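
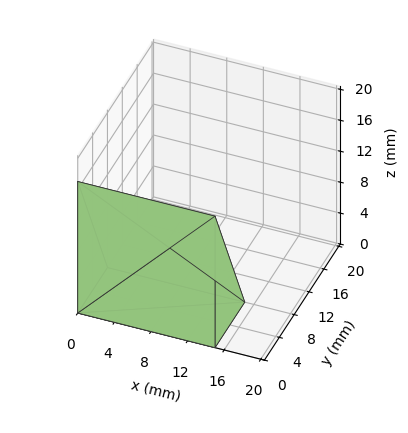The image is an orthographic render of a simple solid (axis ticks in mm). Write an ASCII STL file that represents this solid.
Reading the render: the shape is a wedge (ramp): 15 × 8 mm base, rising to 17 mm along the y=0 edge and sloping linearly to z=0 at y=8 (dimensions read to the nearest mm from the axis ticks). For the STL, each face is triangulated and given an outward normal.

solid part
  facet normal 0.0000 0.0000 -1.0000
    outer loop
      vertex 15.000 8.000 0.000
      vertex 15.000 0.000 0.000
      vertex 0.000 0.000 0.000
    endloop
  endfacet
  facet normal 0.0000 0.0000 -1.0000
    outer loop
      vertex 0.000 8.000 0.000
      vertex 15.000 8.000 0.000
      vertex 0.000 0.000 0.000
    endloop
  endfacet
  facet normal 0.0000 -1.0000 0.0000
    outer loop
      vertex 0.000 0.000 0.000
      vertex 15.000 0.000 0.000
      vertex 15.000 0.000 17.000
    endloop
  endfacet
  facet normal 0.0000 -1.0000 0.0000
    outer loop
      vertex 0.000 0.000 0.000
      vertex 15.000 0.000 17.000
      vertex 0.000 0.000 17.000
    endloop
  endfacet
  facet normal 0.0000 0.9048 0.4258
    outer loop
      vertex 0.000 0.000 17.000
      vertex 15.000 0.000 17.000
      vertex 15.000 8.000 0.000
    endloop
  endfacet
  facet normal 0.0000 0.9048 0.4258
    outer loop
      vertex 0.000 0.000 17.000
      vertex 15.000 8.000 0.000
      vertex 0.000 8.000 0.000
    endloop
  endfacet
  facet normal -1.0000 0.0000 0.0000
    outer loop
      vertex 0.000 0.000 17.000
      vertex 0.000 8.000 0.000
      vertex 0.000 0.000 0.000
    endloop
  endfacet
  facet normal 1.0000 0.0000 0.0000
    outer loop
      vertex 15.000 0.000 0.000
      vertex 15.000 8.000 0.000
      vertex 15.000 0.000 17.000
    endloop
  endfacet
endsolid part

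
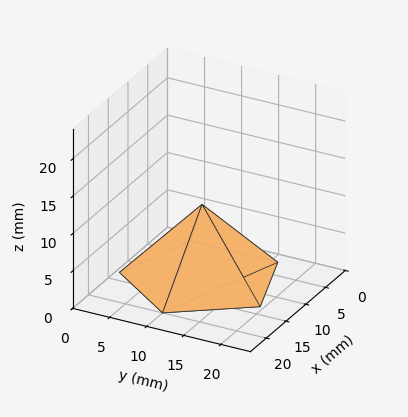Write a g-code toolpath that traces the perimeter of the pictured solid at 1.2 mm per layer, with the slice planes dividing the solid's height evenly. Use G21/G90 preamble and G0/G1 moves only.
Reading the render: the shape is a regular 5-sided pyramid, base circumscribed radius ≈ 10 mm, apex at z ≈ 10 mm (dimensions read to the nearest mm from the axis ticks). For the g-code, the solid's height is divided into equal slices at the stated Δz and each level perimeter traced with G1 moves after a G0 lift.

; perimeter-only toolpath
G21 ; units = mm
G90 ; absolute positioning
G28 ; home
; layer 1
G0 Z1.2
G0 X18.8 Y10.0
G1 X12.7 Y18.3
G1 X2.9 Y15.2
G1 X2.9 Y4.8
G1 X12.7 Y1.7
G1 X18.8 Y10.0
; layer 2
G0 Z2.5
G0 X17.5 Y10.0
G1 X12.3 Y17.1
G1 X3.9 Y14.4
G1 X3.9 Y5.6
G1 X12.3 Y2.9
G1 X17.5 Y10.0
; layer 3
G0 Z3.8
G0 X16.2 Y10.0
G1 X11.9 Y15.9
G1 X4.9 Y13.7
G1 X4.9 Y6.3
G1 X11.9 Y4.1
G1 X16.2 Y10.0
; layer 4
G0 Z5.0
G0 X15.0 Y10.0
G1 X11.6 Y14.8
G1 X6.0 Y12.9
G1 X6.0 Y7.0
G1 X11.6 Y5.2
G1 X15.0 Y10.0
; layer 5
G0 Z6.2
G0 X13.8 Y10.0
G1 X11.2 Y13.6
G1 X7.0 Y12.2
G1 X7.0 Y7.8
G1 X11.2 Y6.4
G1 X13.8 Y10.0
; layer 6
G0 Z7.5
G0 X12.5 Y10.0
G1 X10.8 Y12.4
G1 X8.0 Y11.5
G1 X8.0 Y8.5
G1 X10.8 Y7.6
G1 X12.5 Y10.0
; layer 7
G0 Z8.8
G0 X11.2 Y10.0
G1 X10.4 Y11.2
G1 X9.0 Y10.7
G1 X9.0 Y9.3
G1 X10.4 Y8.8
G1 X11.2 Y10.0
M2 ; end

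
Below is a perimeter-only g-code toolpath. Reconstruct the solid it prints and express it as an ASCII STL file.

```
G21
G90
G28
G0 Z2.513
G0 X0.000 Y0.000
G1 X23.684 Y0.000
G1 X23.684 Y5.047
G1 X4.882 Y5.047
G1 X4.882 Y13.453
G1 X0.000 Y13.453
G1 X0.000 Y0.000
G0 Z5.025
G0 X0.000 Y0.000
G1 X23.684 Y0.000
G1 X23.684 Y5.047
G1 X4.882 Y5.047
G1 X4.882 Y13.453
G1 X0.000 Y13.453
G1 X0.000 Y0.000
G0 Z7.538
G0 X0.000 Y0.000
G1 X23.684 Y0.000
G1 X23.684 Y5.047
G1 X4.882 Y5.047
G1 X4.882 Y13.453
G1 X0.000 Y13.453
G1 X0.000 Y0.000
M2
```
solid part
  facet normal 0.0000 0.0000 -1.0000
    outer loop
      vertex 23.684 5.047 0.000
      vertex 23.684 0.000 0.000
      vertex 0.000 0.000 0.000
    endloop
  endfacet
  facet normal 0.0000 0.0000 -1.0000
    outer loop
      vertex 4.882 5.047 0.000
      vertex 23.684 5.047 0.000
      vertex 0.000 0.000 0.000
    endloop
  endfacet
  facet normal 0.0000 0.0000 -1.0000
    outer loop
      vertex 4.882 13.453 0.000
      vertex 4.882 5.047 0.000
      vertex 0.000 0.000 0.000
    endloop
  endfacet
  facet normal 0.0000 0.0000 -1.0000
    outer loop
      vertex 0.000 13.453 0.000
      vertex 4.882 13.453 0.000
      vertex 0.000 0.000 0.000
    endloop
  endfacet
  facet normal 0.0000 0.0000 1.0000
    outer loop
      vertex 0.000 0.000 7.538
      vertex 23.684 0.000 7.538
      vertex 23.684 5.047 7.538
    endloop
  endfacet
  facet normal 0.0000 0.0000 1.0000
    outer loop
      vertex 0.000 0.000 7.538
      vertex 23.684 5.047 7.538
      vertex 4.882 5.047 7.538
    endloop
  endfacet
  facet normal 0.0000 0.0000 1.0000
    outer loop
      vertex 0.000 0.000 7.538
      vertex 4.882 5.047 7.538
      vertex 4.882 13.453 7.538
    endloop
  endfacet
  facet normal 0.0000 0.0000 1.0000
    outer loop
      vertex 0.000 0.000 7.538
      vertex 4.882 13.453 7.538
      vertex 0.000 13.453 7.538
    endloop
  endfacet
  facet normal 0.0000 -1.0000 0.0000
    outer loop
      vertex 0.000 0.000 0.000
      vertex 23.684 0.000 0.000
      vertex 23.684 0.000 7.538
    endloop
  endfacet
  facet normal 0.0000 -1.0000 0.0000
    outer loop
      vertex 0.000 0.000 0.000
      vertex 23.684 0.000 7.538
      vertex 0.000 0.000 7.538
    endloop
  endfacet
  facet normal 1.0000 0.0000 0.0000
    outer loop
      vertex 23.684 0.000 0.000
      vertex 23.684 5.047 0.000
      vertex 23.684 5.047 7.538
    endloop
  endfacet
  facet normal 1.0000 0.0000 0.0000
    outer loop
      vertex 23.684 0.000 0.000
      vertex 23.684 5.047 7.538
      vertex 23.684 0.000 7.538
    endloop
  endfacet
  facet normal 0.0000 1.0000 0.0000
    outer loop
      vertex 23.684 5.047 0.000
      vertex 4.882 5.047 0.000
      vertex 4.882 5.047 7.538
    endloop
  endfacet
  facet normal 0.0000 1.0000 0.0000
    outer loop
      vertex 23.684 5.047 0.000
      vertex 4.882 5.047 7.538
      vertex 23.684 5.047 7.538
    endloop
  endfacet
  facet normal 1.0000 0.0000 0.0000
    outer loop
      vertex 4.882 5.047 0.000
      vertex 4.882 13.453 0.000
      vertex 4.882 13.453 7.538
    endloop
  endfacet
  facet normal 1.0000 0.0000 0.0000
    outer loop
      vertex 4.882 5.047 0.000
      vertex 4.882 13.453 7.538
      vertex 4.882 5.047 7.538
    endloop
  endfacet
  facet normal 0.0000 1.0000 0.0000
    outer loop
      vertex 4.882 13.453 0.000
      vertex 0.000 13.453 0.000
      vertex 0.000 13.453 7.538
    endloop
  endfacet
  facet normal 0.0000 1.0000 0.0000
    outer loop
      vertex 4.882 13.453 0.000
      vertex 0.000 13.453 7.538
      vertex 4.882 13.453 7.538
    endloop
  endfacet
  facet normal -1.0000 0.0000 0.0000
    outer loop
      vertex 0.000 13.453 0.000
      vertex 0.000 0.000 0.000
      vertex 0.000 0.000 7.538
    endloop
  endfacet
  facet normal -1.0000 0.0000 0.0000
    outer loop
      vertex 0.000 13.453 0.000
      vertex 0.000 0.000 7.538
      vertex 0.000 13.453 7.538
    endloop
  endfacet
endsolid part

The G0 Z moves step by Δz≈2.513 mm. Every layer's G1 loop is the same polygon, so the solid is a straight extrusion of it from z=0 to z≈7.54. Closing with flat bottom and top caps and triangulating gives 20 facets — an L-shaped prism: outer 23.7 × 13.5 mm, arm thicknesses ≈ 5.05 mm (horizontal) and 4.88 mm (vertical), extruded 7.54 mm in z.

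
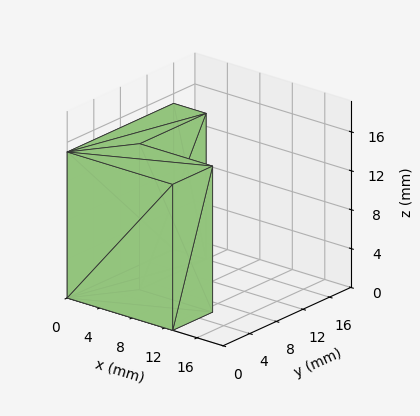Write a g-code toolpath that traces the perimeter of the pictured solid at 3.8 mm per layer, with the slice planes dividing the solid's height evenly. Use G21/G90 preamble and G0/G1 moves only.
Reading the render: the shape is an L-shaped prism: outer 13 × 16 mm, arm thicknesses ≈ 6 mm (horizontal) and 4 mm (vertical), extruded 15 mm in z (dimensions read to the nearest mm from the axis ticks). For the g-code, the solid's height is divided into equal slices at the stated Δz and each level perimeter traced with G1 moves after a G0 lift.

; perimeter-only toolpath
G21 ; units = mm
G90 ; absolute positioning
G28 ; home
; layer 1
G0 Z3.8
G0 X0.0 Y0.0
G1 X13.0 Y0.0
G1 X13.0 Y6.0
G1 X4.0 Y6.0
G1 X4.0 Y16.0
G1 X0.0 Y16.0
G1 X0.0 Y0.0
; layer 2
G0 Z7.5
G0 X0.0 Y0.0
G1 X13.0 Y0.0
G1 X13.0 Y6.0
G1 X4.0 Y6.0
G1 X4.0 Y16.0
G1 X0.0 Y16.0
G1 X0.0 Y0.0
; layer 3
G0 Z11.2
G0 X0.0 Y0.0
G1 X13.0 Y0.0
G1 X13.0 Y6.0
G1 X4.0 Y6.0
G1 X4.0 Y16.0
G1 X0.0 Y16.0
G1 X0.0 Y0.0
; layer 4
G0 Z15.0
G0 X0.0 Y0.0
G1 X13.0 Y0.0
G1 X13.0 Y6.0
G1 X4.0 Y6.0
G1 X4.0 Y16.0
G1 X0.0 Y16.0
G1 X0.0 Y0.0
M2 ; end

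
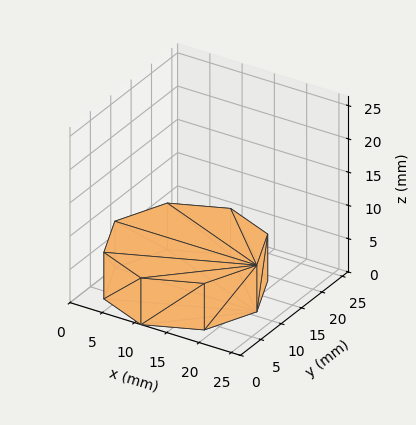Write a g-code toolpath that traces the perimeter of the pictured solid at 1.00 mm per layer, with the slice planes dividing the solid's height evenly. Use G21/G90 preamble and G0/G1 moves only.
Reading the render: the shape is a regular 8-sided prism (a cylinder approximated with 8 flat sides), circumscribed radius ≈ 11 mm, height ≈ 7 mm (dimensions read to the nearest mm from the axis ticks). For the g-code, the solid's height is divided into equal slices at the stated Δz and each level perimeter traced with G1 moves after a G0 lift.

; perimeter-only toolpath
G21 ; units = mm
G90 ; absolute positioning
G28 ; home
; layer 1
G0 Z1.00
G0 X22.00 Y11.00
G1 X18.78 Y18.78
G1 X11.00 Y22.00
G1 X3.22 Y18.78
G1 X0.00 Y11.00
G1 X3.22 Y3.22
G1 X11.00 Y0.00
G1 X18.78 Y3.22
G1 X22.00 Y11.00
; layer 2
G0 Z2.00
G0 X22.00 Y11.00
G1 X18.78 Y18.78
G1 X11.00 Y22.00
G1 X3.22 Y18.78
G1 X0.00 Y11.00
G1 X3.22 Y3.22
G1 X11.00 Y0.00
G1 X18.78 Y3.22
G1 X22.00 Y11.00
; layer 3
G0 Z3.00
G0 X22.00 Y11.00
G1 X18.78 Y18.78
G1 X11.00 Y22.00
G1 X3.22 Y18.78
G1 X0.00 Y11.00
G1 X3.22 Y3.22
G1 X11.00 Y0.00
G1 X18.78 Y3.22
G1 X22.00 Y11.00
; layer 4
G0 Z4.00
G0 X22.00 Y11.00
G1 X18.78 Y18.78
G1 X11.00 Y22.00
G1 X3.22 Y18.78
G1 X0.00 Y11.00
G1 X3.22 Y3.22
G1 X11.00 Y0.00
G1 X18.78 Y3.22
G1 X22.00 Y11.00
; layer 5
G0 Z5.00
G0 X22.00 Y11.00
G1 X18.78 Y18.78
G1 X11.00 Y22.00
G1 X3.22 Y18.78
G1 X0.00 Y11.00
G1 X3.22 Y3.22
G1 X11.00 Y0.00
G1 X18.78 Y3.22
G1 X22.00 Y11.00
; layer 6
G0 Z6.00
G0 X22.00 Y11.00
G1 X18.78 Y18.78
G1 X11.00 Y22.00
G1 X3.22 Y18.78
G1 X0.00 Y11.00
G1 X3.22 Y3.22
G1 X11.00 Y0.00
G1 X18.78 Y3.22
G1 X22.00 Y11.00
; layer 7
G0 Z7.00
G0 X22.00 Y11.00
G1 X18.78 Y18.78
G1 X11.00 Y22.00
G1 X3.22 Y18.78
G1 X0.00 Y11.00
G1 X3.22 Y3.22
G1 X11.00 Y0.00
G1 X18.78 Y3.22
G1 X22.00 Y11.00
M2 ; end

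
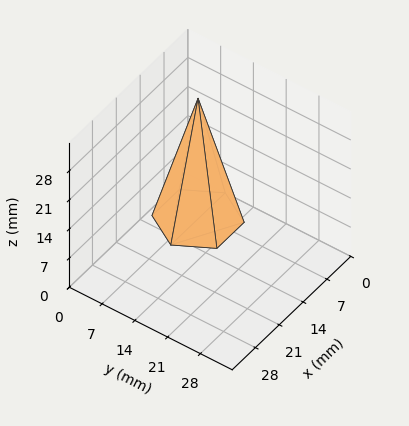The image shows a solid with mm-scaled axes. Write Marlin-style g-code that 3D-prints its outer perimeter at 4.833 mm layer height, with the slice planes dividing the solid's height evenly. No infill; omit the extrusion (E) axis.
Reading the render: the shape is a regular 6-sided pyramid, base circumscribed radius ≈ 8 mm, apex at z ≈ 29 mm (dimensions read to the nearest mm from the axis ticks). For the g-code, the solid's height is divided into equal slices at the stated Δz and each level perimeter traced with G1 moves after a G0 lift.

; perimeter-only toolpath
G21 ; units = mm
G90 ; absolute positioning
G28 ; home
; layer 1
G0 Z4.833
G0 X14.667 Y8.000
G1 X11.333 Y13.773
G1 X4.667 Y13.773
G1 X1.333 Y8.000
G1 X4.667 Y2.227
G1 X11.333 Y2.227
G1 X14.667 Y8.000
; layer 2
G0 Z9.667
G0 X13.333 Y8.000
G1 X10.667 Y12.619
G1 X5.333 Y12.619
G1 X2.667 Y8.000
G1 X5.333 Y3.381
G1 X10.667 Y3.381
G1 X13.333 Y8.000
; layer 3
G0 Z14.500
G0 X12.000 Y8.000
G1 X10.000 Y11.464
G1 X6.000 Y11.464
G1 X4.000 Y8.000
G1 X6.000 Y4.536
G1 X10.000 Y4.536
G1 X12.000 Y8.000
; layer 4
G0 Z19.333
G0 X10.667 Y8.000
G1 X9.333 Y10.309
G1 X6.667 Y10.309
G1 X5.333 Y8.000
G1 X6.667 Y5.691
G1 X9.333 Y5.691
G1 X10.667 Y8.000
; layer 5
G0 Z24.167
G0 X9.333 Y8.000
G1 X8.667 Y9.155
G1 X7.333 Y9.155
G1 X6.667 Y8.000
G1 X7.333 Y6.845
G1 X8.667 Y6.845
G1 X9.333 Y8.000
M2 ; end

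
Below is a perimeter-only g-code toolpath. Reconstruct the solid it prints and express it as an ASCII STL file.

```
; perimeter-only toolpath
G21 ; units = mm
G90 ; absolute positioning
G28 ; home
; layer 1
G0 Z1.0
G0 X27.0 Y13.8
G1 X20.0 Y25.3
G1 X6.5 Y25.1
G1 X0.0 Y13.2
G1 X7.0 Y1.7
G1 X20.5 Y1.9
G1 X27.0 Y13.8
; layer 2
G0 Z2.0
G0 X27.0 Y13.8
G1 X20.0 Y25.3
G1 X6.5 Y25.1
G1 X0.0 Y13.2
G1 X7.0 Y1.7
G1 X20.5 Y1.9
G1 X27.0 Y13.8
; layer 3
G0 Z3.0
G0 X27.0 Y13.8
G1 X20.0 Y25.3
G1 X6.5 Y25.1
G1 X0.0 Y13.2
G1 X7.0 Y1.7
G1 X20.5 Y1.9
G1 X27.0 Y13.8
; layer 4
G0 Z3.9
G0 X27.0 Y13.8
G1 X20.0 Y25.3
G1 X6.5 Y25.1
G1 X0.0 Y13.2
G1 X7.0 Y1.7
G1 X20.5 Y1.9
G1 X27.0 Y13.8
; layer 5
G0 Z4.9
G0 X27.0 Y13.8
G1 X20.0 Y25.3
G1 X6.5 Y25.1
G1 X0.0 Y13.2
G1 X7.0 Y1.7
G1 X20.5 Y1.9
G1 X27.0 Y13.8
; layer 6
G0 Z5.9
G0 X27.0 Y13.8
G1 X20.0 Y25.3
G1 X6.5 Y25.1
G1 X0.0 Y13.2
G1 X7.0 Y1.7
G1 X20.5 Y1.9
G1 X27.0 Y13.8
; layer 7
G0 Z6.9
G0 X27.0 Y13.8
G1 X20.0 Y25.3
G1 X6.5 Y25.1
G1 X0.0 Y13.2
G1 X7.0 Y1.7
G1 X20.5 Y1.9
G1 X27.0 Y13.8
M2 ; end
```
solid part
  facet normal 0.0000 0.0000 -1.0000
    outer loop
      vertex 6.5 25.1 0.0
      vertex 20.0 25.3 0.0
      vertex 27.0 13.8 0.0
    endloop
  endfacet
  facet normal 0.0000 0.0000 -1.0000
    outer loop
      vertex 0.0 13.2 0.0
      vertex 6.5 25.1 0.0
      vertex 27.0 13.8 0.0
    endloop
  endfacet
  facet normal 0.0000 0.0000 -1.0000
    outer loop
      vertex 7.0 1.7 0.0
      vertex 0.0 13.2 0.0
      vertex 27.0 13.8 0.0
    endloop
  endfacet
  facet normal 0.0000 0.0000 -1.0000
    outer loop
      vertex 20.5 1.9 0.0
      vertex 7.0 1.7 0.0
      vertex 27.0 13.8 0.0
    endloop
  endfacet
  facet normal 0.0000 0.0000 1.0000
    outer loop
      vertex 27.0 13.8 6.9
      vertex 20.0 25.3 6.9
      vertex 6.5 25.1 6.9
    endloop
  endfacet
  facet normal 0.0000 0.0000 1.0000
    outer loop
      vertex 27.0 13.8 6.9
      vertex 6.5 25.1 6.9
      vertex 0.0 13.2 6.9
    endloop
  endfacet
  facet normal 0.0000 0.0000 1.0000
    outer loop
      vertex 27.0 13.8 6.9
      vertex 0.0 13.2 6.9
      vertex 7.0 1.7 6.9
    endloop
  endfacet
  facet normal 0.0000 0.0000 1.0000
    outer loop
      vertex 27.0 13.8 6.9
      vertex 7.0 1.7 6.9
      vertex 20.5 1.9 6.9
    endloop
  endfacet
  facet normal 0.8542 0.5199 0.0000
    outer loop
      vertex 27.0 13.8 0.0
      vertex 20.0 25.3 0.0
      vertex 20.0 25.3 6.9
    endloop
  endfacet
  facet normal 0.8542 0.5199 0.0000
    outer loop
      vertex 27.0 13.8 0.0
      vertex 20.0 25.3 6.9
      vertex 27.0 13.8 6.9
    endloop
  endfacet
  facet normal -0.0148 0.9999 0.0000
    outer loop
      vertex 20.0 25.3 0.0
      vertex 6.5 25.1 0.0
      vertex 6.5 25.1 6.9
    endloop
  endfacet
  facet normal -0.0148 0.9999 0.0000
    outer loop
      vertex 20.0 25.3 0.0
      vertex 6.5 25.1 6.9
      vertex 20.0 25.3 6.9
    endloop
  endfacet
  facet normal -0.8776 0.4794 0.0000
    outer loop
      vertex 6.5 25.1 0.0
      vertex 0.0 13.2 0.0
      vertex 0.0 13.2 6.9
    endloop
  endfacet
  facet normal -0.8776 0.4794 0.0000
    outer loop
      vertex 6.5 25.1 0.0
      vertex 0.0 13.2 6.9
      vertex 6.5 25.1 6.9
    endloop
  endfacet
  facet normal -0.8542 -0.5199 0.0000
    outer loop
      vertex 0.0 13.2 0.0
      vertex 7.0 1.7 0.0
      vertex 7.0 1.7 6.9
    endloop
  endfacet
  facet normal -0.8542 -0.5199 0.0000
    outer loop
      vertex 0.0 13.2 0.0
      vertex 7.0 1.7 6.9
      vertex 0.0 13.2 6.9
    endloop
  endfacet
  facet normal 0.0148 -0.9999 0.0000
    outer loop
      vertex 7.0 1.7 0.0
      vertex 20.5 1.9 0.0
      vertex 20.5 1.9 6.9
    endloop
  endfacet
  facet normal 0.0148 -0.9999 0.0000
    outer loop
      vertex 7.0 1.7 0.0
      vertex 20.5 1.9 6.9
      vertex 7.0 1.7 6.9
    endloop
  endfacet
  facet normal 0.8776 -0.4794 0.0000
    outer loop
      vertex 20.5 1.9 0.0
      vertex 27.0 13.8 0.0
      vertex 27.0 13.8 6.9
    endloop
  endfacet
  facet normal 0.8776 -0.4794 0.0000
    outer loop
      vertex 20.5 1.9 0.0
      vertex 27.0 13.8 6.9
      vertex 20.5 1.9 6.9
    endloop
  endfacet
endsolid part

The G0 Z moves step by Δz≈1.0 mm. Every layer's G1 loop is the same polygon, so the solid is a straight extrusion of it from z=0 to z≈6.9. Closing with flat bottom and top caps and triangulating gives 20 facets — a regular 6-sided prism (a cylinder approximated with 6 flat sides), circumscribed radius ≈ 13.5 mm, height ≈ 6.9 mm.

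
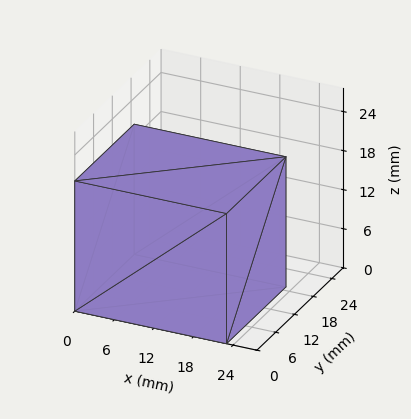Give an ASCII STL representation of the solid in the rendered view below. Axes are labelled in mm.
Reading the render: the shape is a rectangular box, roughly 23 × 19 mm footprint and 20 mm tall (dimensions read to the nearest mm from the axis ticks). For the STL, each face is triangulated and given an outward normal.

solid part
  facet normal 0.0000 0.0000 -1.0000
    outer loop
      vertex 23.0 19.0 0.0
      vertex 23.0 0.0 0.0
      vertex 0.0 0.0 0.0
    endloop
  endfacet
  facet normal 0.0000 0.0000 -1.0000
    outer loop
      vertex 0.0 19.0 0.0
      vertex 23.0 19.0 0.0
      vertex 0.0 0.0 0.0
    endloop
  endfacet
  facet normal 0.0000 0.0000 1.0000
    outer loop
      vertex 0.0 0.0 20.0
      vertex 23.0 0.0 20.0
      vertex 23.0 19.0 20.0
    endloop
  endfacet
  facet normal 0.0000 0.0000 1.0000
    outer loop
      vertex 0.0 0.0 20.0
      vertex 23.0 19.0 20.0
      vertex 0.0 19.0 20.0
    endloop
  endfacet
  facet normal 0.0000 -1.0000 0.0000
    outer loop
      vertex 0.0 0.0 0.0
      vertex 23.0 0.0 0.0
      vertex 23.0 0.0 20.0
    endloop
  endfacet
  facet normal 0.0000 -1.0000 0.0000
    outer loop
      vertex 0.0 0.0 0.0
      vertex 23.0 0.0 20.0
      vertex 0.0 0.0 20.0
    endloop
  endfacet
  facet normal 0.0000 1.0000 0.0000
    outer loop
      vertex 23.0 19.0 20.0
      vertex 23.0 19.0 0.0
      vertex 0.0 19.0 0.0
    endloop
  endfacet
  facet normal 0.0000 1.0000 0.0000
    outer loop
      vertex 0.0 19.0 20.0
      vertex 23.0 19.0 20.0
      vertex 0.0 19.0 0.0
    endloop
  endfacet
  facet normal -1.0000 0.0000 0.0000
    outer loop
      vertex 0.0 19.0 20.0
      vertex 0.0 19.0 0.0
      vertex 0.0 0.0 0.0
    endloop
  endfacet
  facet normal -1.0000 0.0000 0.0000
    outer loop
      vertex 0.0 0.0 20.0
      vertex 0.0 19.0 20.0
      vertex 0.0 0.0 0.0
    endloop
  endfacet
  facet normal 1.0000 0.0000 0.0000
    outer loop
      vertex 23.0 0.0 0.0
      vertex 23.0 19.0 0.0
      vertex 23.0 19.0 20.0
    endloop
  endfacet
  facet normal 1.0000 0.0000 0.0000
    outer loop
      vertex 23.0 0.0 0.0
      vertex 23.0 19.0 20.0
      vertex 23.0 0.0 20.0
    endloop
  endfacet
endsolid part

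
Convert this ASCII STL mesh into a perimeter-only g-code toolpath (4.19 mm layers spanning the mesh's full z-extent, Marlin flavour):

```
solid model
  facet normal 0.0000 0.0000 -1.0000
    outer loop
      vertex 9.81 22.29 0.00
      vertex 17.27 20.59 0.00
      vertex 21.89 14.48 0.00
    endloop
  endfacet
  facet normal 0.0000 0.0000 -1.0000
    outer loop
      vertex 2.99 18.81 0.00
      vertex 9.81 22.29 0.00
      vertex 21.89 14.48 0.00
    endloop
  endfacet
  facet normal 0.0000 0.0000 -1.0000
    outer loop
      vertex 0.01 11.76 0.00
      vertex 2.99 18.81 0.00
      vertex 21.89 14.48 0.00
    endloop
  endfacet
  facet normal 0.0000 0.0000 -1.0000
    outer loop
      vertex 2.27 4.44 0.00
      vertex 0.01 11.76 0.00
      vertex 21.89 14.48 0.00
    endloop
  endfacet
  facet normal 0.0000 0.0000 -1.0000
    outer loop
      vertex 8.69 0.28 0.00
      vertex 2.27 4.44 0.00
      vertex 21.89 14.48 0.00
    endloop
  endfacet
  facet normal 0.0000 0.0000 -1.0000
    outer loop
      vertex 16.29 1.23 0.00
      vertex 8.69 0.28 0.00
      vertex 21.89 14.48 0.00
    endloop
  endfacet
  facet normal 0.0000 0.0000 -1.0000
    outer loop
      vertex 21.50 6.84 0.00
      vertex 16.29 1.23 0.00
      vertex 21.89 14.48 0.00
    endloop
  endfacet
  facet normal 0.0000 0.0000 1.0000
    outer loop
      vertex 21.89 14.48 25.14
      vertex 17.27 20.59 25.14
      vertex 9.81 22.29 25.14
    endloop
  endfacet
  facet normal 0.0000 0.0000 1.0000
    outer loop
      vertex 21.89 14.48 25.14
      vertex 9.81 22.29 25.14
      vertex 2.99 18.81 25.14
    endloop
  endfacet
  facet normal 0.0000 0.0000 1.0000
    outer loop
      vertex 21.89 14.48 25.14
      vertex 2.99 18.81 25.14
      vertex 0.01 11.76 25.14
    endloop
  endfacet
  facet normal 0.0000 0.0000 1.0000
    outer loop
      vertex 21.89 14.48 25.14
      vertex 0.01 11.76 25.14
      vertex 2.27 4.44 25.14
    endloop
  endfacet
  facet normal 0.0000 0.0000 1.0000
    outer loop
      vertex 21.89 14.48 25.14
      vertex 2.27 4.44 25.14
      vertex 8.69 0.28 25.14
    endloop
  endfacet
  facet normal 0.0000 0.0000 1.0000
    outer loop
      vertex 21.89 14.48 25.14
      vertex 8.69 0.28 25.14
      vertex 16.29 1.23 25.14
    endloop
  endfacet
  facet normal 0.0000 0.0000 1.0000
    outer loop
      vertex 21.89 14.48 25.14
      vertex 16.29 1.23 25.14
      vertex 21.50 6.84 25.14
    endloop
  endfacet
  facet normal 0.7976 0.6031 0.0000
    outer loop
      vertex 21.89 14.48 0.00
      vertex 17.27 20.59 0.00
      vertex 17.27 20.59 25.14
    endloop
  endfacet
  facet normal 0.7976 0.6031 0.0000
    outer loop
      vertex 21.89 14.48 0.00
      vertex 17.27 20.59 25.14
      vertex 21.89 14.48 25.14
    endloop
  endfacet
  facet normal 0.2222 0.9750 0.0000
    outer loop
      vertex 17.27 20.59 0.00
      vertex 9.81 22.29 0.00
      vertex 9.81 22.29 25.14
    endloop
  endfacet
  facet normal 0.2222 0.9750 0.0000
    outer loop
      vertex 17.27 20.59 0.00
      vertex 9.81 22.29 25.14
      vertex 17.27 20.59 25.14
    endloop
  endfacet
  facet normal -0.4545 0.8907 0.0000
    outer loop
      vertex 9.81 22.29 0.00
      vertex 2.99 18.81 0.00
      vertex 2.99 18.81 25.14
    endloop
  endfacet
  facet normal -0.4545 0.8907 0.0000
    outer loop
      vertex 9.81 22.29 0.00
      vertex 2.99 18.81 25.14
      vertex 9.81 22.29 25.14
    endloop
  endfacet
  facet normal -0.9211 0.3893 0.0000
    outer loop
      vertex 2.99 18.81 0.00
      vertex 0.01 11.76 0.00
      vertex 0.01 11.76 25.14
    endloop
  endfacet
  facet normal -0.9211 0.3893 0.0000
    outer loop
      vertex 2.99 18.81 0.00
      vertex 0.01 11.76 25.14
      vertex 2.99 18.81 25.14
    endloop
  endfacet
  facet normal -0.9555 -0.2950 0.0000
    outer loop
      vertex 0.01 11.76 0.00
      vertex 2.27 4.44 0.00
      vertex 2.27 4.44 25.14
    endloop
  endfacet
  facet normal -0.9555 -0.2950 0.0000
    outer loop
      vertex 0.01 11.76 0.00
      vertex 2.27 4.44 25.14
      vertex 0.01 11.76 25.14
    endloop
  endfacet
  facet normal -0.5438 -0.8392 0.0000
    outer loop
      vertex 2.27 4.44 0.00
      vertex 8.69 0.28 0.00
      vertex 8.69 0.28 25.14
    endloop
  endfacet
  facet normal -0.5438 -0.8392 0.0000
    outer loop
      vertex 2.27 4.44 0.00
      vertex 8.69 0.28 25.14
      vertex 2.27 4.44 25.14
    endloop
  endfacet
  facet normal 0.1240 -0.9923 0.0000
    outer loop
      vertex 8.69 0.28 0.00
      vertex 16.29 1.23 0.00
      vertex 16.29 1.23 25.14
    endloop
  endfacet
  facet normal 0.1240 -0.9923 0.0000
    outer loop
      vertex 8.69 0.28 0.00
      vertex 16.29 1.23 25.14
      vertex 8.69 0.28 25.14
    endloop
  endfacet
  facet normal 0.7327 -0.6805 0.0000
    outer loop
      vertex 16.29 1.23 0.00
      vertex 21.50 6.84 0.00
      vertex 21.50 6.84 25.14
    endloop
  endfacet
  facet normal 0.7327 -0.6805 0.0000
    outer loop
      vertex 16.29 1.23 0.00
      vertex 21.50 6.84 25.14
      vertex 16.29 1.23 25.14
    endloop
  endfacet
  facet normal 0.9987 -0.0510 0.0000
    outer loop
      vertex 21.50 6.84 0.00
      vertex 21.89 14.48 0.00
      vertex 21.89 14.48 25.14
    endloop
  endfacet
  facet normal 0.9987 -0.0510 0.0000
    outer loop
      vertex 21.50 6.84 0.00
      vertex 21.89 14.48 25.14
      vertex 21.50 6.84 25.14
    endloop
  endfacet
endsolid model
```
; perimeter-only toolpath
G21 ; units = mm
G90 ; absolute positioning
G28 ; home
; layer 1
G0 Z4.19
G0 X21.89 Y14.48
G1 X17.27 Y20.59
G1 X9.81 Y22.29
G1 X2.99 Y18.81
G1 X0.01 Y11.76
G1 X2.27 Y4.44
G1 X8.69 Y0.28
G1 X16.29 Y1.23
G1 X21.50 Y6.84
G1 X21.89 Y14.48
; layer 2
G0 Z8.38
G0 X21.89 Y14.48
G1 X17.27 Y20.59
G1 X9.81 Y22.29
G1 X2.99 Y18.81
G1 X0.01 Y11.76
G1 X2.27 Y4.44
G1 X8.69 Y0.28
G1 X16.29 Y1.23
G1 X21.50 Y6.84
G1 X21.89 Y14.48
; layer 3
G0 Z12.57
G0 X21.89 Y14.48
G1 X17.27 Y20.59
G1 X9.81 Y22.29
G1 X2.99 Y18.81
G1 X0.01 Y11.76
G1 X2.27 Y4.44
G1 X8.69 Y0.28
G1 X16.29 Y1.23
G1 X21.50 Y6.84
G1 X21.89 Y14.48
; layer 4
G0 Z16.76
G0 X21.89 Y14.48
G1 X17.27 Y20.59
G1 X9.81 Y22.29
G1 X2.99 Y18.81
G1 X0.01 Y11.76
G1 X2.27 Y4.44
G1 X8.69 Y0.28
G1 X16.29 Y1.23
G1 X21.50 Y6.84
G1 X21.89 Y14.48
; layer 5
G0 Z20.95
G0 X21.89 Y14.48
G1 X17.27 Y20.59
G1 X9.81 Y22.29
G1 X2.99 Y18.81
G1 X0.01 Y11.76
G1 X2.27 Y4.44
G1 X8.69 Y0.28
G1 X16.29 Y1.23
G1 X21.50 Y6.84
G1 X21.89 Y14.48
; layer 6
G0 Z25.14
G0 X21.89 Y14.48
G1 X17.27 Y20.59
G1 X9.81 Y22.29
G1 X2.99 Y18.81
G1 X0.01 Y11.76
G1 X2.27 Y4.44
G1 X8.69 Y0.28
G1 X16.29 Y1.23
G1 X21.50 Y6.84
G1 X21.89 Y14.48
M2 ; end

The solid is a regular 9-sided prism (a cylinder approximated with 9 flat sides), circumscribed radius ≈ 11.2 mm, height ≈ 25.1 mm. Slicing at Δz = 4.19 mm — 6 equal slices spanning the solid's height, so layer i sits at z = i·h/6 — gives 6 non-empty perimeters. Each is a 9-segment closed polygon; G0 lifts to the layer z and rapids to the start vertex, then G1 traces the edges.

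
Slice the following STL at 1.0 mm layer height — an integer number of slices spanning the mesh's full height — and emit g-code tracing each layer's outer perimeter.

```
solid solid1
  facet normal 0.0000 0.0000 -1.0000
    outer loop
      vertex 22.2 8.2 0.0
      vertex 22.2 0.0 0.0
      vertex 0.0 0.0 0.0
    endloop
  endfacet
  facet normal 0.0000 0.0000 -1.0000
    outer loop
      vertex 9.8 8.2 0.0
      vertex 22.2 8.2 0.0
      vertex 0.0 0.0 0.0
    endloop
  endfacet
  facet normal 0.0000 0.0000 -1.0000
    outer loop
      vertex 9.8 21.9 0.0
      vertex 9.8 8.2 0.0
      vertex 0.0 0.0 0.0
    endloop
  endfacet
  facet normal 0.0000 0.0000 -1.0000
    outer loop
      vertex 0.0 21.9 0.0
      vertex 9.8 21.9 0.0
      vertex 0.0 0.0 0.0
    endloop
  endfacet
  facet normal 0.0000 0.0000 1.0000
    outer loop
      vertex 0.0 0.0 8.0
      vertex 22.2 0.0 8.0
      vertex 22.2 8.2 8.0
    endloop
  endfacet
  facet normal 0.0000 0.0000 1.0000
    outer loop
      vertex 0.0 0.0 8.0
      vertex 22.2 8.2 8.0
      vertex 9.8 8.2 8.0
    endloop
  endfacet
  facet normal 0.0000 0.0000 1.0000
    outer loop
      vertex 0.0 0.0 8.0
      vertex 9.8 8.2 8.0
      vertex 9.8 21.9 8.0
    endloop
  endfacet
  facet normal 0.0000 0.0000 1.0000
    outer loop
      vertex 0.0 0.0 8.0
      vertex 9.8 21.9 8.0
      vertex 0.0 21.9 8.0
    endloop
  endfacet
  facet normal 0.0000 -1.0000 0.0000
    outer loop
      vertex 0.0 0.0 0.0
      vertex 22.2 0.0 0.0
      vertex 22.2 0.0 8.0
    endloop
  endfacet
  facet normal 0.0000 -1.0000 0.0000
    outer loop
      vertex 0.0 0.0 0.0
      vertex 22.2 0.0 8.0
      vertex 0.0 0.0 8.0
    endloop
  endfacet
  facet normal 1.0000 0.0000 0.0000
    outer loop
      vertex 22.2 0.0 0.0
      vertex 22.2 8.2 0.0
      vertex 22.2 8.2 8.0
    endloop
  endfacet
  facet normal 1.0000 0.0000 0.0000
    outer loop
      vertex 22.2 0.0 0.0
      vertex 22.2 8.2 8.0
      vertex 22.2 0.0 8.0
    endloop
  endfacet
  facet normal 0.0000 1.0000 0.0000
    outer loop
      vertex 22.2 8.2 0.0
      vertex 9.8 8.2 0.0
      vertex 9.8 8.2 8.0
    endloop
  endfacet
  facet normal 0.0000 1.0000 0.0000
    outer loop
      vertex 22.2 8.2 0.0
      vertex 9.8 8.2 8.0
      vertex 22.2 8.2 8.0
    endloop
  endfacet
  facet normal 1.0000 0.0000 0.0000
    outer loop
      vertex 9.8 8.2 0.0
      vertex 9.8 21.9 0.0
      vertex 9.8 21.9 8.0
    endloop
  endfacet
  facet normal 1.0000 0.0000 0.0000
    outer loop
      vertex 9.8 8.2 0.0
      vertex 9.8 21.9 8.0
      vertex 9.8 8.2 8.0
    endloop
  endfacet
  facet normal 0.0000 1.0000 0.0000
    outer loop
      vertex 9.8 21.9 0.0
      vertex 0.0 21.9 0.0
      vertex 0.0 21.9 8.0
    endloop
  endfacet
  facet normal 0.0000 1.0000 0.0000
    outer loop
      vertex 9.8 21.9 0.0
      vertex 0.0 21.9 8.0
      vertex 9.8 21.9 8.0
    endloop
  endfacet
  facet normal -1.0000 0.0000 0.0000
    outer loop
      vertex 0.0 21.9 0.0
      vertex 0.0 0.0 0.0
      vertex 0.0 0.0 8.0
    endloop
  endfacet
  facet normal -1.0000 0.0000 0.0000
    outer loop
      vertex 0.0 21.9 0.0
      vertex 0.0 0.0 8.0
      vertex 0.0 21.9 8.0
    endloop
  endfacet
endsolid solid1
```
; perimeter-only toolpath
G21 ; units = mm
G90 ; absolute positioning
G28 ; home
; layer 1
G0 Z1.0
G0 X0.0 Y0.0
G1 X22.2 Y0.0
G1 X22.2 Y8.2
G1 X9.8 Y8.2
G1 X9.8 Y21.9
G1 X0.0 Y21.9
G1 X0.0 Y0.0
; layer 2
G0 Z2.0
G0 X0.0 Y0.0
G1 X22.2 Y0.0
G1 X22.2 Y8.2
G1 X9.8 Y8.2
G1 X9.8 Y21.9
G1 X0.0 Y21.9
G1 X0.0 Y0.0
; layer 3
G0 Z3.0
G0 X0.0 Y0.0
G1 X22.2 Y0.0
G1 X22.2 Y8.2
G1 X9.8 Y8.2
G1 X9.8 Y21.9
G1 X0.0 Y21.9
G1 X0.0 Y0.0
; layer 4
G0 Z4.0
G0 X0.0 Y0.0
G1 X22.2 Y0.0
G1 X22.2 Y8.2
G1 X9.8 Y8.2
G1 X9.8 Y21.9
G1 X0.0 Y21.9
G1 X0.0 Y0.0
; layer 5
G0 Z5.0
G0 X0.0 Y0.0
G1 X22.2 Y0.0
G1 X22.2 Y8.2
G1 X9.8 Y8.2
G1 X9.8 Y21.9
G1 X0.0 Y21.9
G1 X0.0 Y0.0
; layer 6
G0 Z6.0
G0 X0.0 Y0.0
G1 X22.2 Y0.0
G1 X22.2 Y8.2
G1 X9.8 Y8.2
G1 X9.8 Y21.9
G1 X0.0 Y21.9
G1 X0.0 Y0.0
; layer 7
G0 Z7.0
G0 X0.0 Y0.0
G1 X22.2 Y0.0
G1 X22.2 Y8.2
G1 X9.8 Y8.2
G1 X9.8 Y21.9
G1 X0.0 Y21.9
G1 X0.0 Y0.0
; layer 8
G0 Z8.0
G0 X0.0 Y0.0
G1 X22.2 Y0.0
G1 X22.2 Y8.2
G1 X9.8 Y8.2
G1 X9.8 Y21.9
G1 X0.0 Y21.9
G1 X0.0 Y0.0
M2 ; end

The solid is an L-shaped prism: outer 22.2 × 21.9 mm, arm thicknesses ≈ 8.2 mm (horizontal) and 9.8 mm (vertical), extruded 8 mm in z. Slicing at Δz = 1.0 mm — 8 equal slices spanning the solid's height, so layer i sits at z = i·h/8 — gives 8 non-empty perimeters. Each is a 6-segment closed polygon; G0 lifts to the layer z and rapids to the start vertex, then G1 traces the edges.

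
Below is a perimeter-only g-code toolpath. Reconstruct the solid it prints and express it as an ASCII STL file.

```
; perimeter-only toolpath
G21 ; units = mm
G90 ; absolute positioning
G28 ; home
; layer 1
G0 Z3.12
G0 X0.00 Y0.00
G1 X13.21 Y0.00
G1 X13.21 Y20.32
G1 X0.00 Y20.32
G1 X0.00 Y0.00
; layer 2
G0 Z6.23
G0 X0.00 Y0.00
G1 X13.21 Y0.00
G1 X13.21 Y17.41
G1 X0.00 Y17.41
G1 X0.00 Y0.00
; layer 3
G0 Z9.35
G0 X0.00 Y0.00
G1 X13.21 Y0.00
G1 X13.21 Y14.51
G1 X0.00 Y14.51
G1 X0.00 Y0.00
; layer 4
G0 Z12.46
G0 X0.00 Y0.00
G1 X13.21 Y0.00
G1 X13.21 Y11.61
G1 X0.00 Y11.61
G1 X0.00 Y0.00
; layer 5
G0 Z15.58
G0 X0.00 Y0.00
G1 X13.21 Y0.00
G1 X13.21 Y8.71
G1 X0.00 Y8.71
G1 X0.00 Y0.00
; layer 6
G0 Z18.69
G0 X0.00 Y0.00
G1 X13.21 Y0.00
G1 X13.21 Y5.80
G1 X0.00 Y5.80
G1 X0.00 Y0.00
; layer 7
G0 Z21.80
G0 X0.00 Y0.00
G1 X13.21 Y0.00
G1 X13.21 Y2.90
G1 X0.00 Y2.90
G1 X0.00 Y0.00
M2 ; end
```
solid part
  facet normal 0.0000 0.0000 -1.0000
    outer loop
      vertex 13.21 23.22 0.00
      vertex 13.21 0.00 0.00
      vertex 0.00 0.00 0.00
    endloop
  endfacet
  facet normal 0.0000 0.0000 -1.0000
    outer loop
      vertex 0.00 23.22 0.00
      vertex 13.21 23.22 0.00
      vertex 0.00 0.00 0.00
    endloop
  endfacet
  facet normal 0.0000 -1.0000 0.0000
    outer loop
      vertex 0.00 0.00 0.00
      vertex 13.21 0.00 0.00
      vertex 13.21 0.00 24.92
    endloop
  endfacet
  facet normal 0.0000 -1.0000 0.0000
    outer loop
      vertex 0.00 0.00 0.00
      vertex 13.21 0.00 24.92
      vertex 0.00 0.00 24.92
    endloop
  endfacet
  facet normal 0.0000 0.7316 0.6817
    outer loop
      vertex 0.00 0.00 24.92
      vertex 13.21 0.00 24.92
      vertex 13.21 23.22 0.00
    endloop
  endfacet
  facet normal 0.0000 0.7316 0.6817
    outer loop
      vertex 0.00 0.00 24.92
      vertex 13.21 23.22 0.00
      vertex 0.00 23.22 0.00
    endloop
  endfacet
  facet normal -1.0000 0.0000 0.0000
    outer loop
      vertex 0.00 0.00 24.92
      vertex 0.00 23.22 0.00
      vertex 0.00 0.00 0.00
    endloop
  endfacet
  facet normal 1.0000 0.0000 0.0000
    outer loop
      vertex 13.21 0.00 0.00
      vertex 13.21 23.22 0.00
      vertex 13.21 0.00 24.92
    endloop
  endfacet
endsolid part

The G0 Z moves step by Δz≈3.12 mm. The G1 loops shrink linearly with z, so the solid tapers from its base footprint up to z≈24.9. Closing with a flat bottom cap and the tapered top and triangulating gives 8 facets — a wedge (ramp): 13.2 × 23.2 mm base, rising to 24.9 mm along the y=0 edge and sloping linearly to z=0 at y=23.2.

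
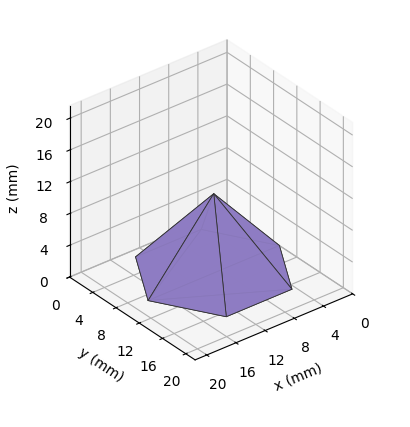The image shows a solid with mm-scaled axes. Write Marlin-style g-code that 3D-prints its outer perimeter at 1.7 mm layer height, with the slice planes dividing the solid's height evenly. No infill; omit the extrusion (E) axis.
Reading the render: the shape is a regular 6-sided pyramid, base circumscribed radius ≈ 9 mm, apex at z ≈ 10 mm (dimensions read to the nearest mm from the axis ticks). For the g-code, the solid's height is divided into equal slices at the stated Δz and each level perimeter traced with G1 moves after a G0 lift.

; perimeter-only toolpath
G21 ; units = mm
G90 ; absolute positioning
G28 ; home
; layer 1
G0 Z1.7
G0 X16.5 Y9.0
G1 X12.7 Y15.5
G1 X5.2 Y15.5
G1 X1.5 Y9.0
G1 X5.2 Y2.5
G1 X12.7 Y2.5
G1 X16.5 Y9.0
; layer 2
G0 Z3.3
G0 X15.0 Y9.0
G1 X12.0 Y14.2
G1 X6.0 Y14.2
G1 X3.0 Y9.0
G1 X6.0 Y3.8
G1 X12.0 Y3.8
G1 X15.0 Y9.0
; layer 3
G0 Z5.0
G0 X13.5 Y9.0
G1 X11.2 Y12.9
G1 X6.8 Y12.9
G1 X4.5 Y9.0
G1 X6.8 Y5.1
G1 X11.2 Y5.1
G1 X13.5 Y9.0
; layer 4
G0 Z6.7
G0 X12.0 Y9.0
G1 X10.5 Y11.6
G1 X7.5 Y11.6
G1 X6.0 Y9.0
G1 X7.5 Y6.4
G1 X10.5 Y6.4
G1 X12.0 Y9.0
; layer 5
G0 Z8.3
G0 X10.5 Y9.0
G1 X9.8 Y10.3
G1 X8.2 Y10.3
G1 X7.5 Y9.0
G1 X8.2 Y7.7
G1 X9.8 Y7.7
G1 X10.5 Y9.0
M2 ; end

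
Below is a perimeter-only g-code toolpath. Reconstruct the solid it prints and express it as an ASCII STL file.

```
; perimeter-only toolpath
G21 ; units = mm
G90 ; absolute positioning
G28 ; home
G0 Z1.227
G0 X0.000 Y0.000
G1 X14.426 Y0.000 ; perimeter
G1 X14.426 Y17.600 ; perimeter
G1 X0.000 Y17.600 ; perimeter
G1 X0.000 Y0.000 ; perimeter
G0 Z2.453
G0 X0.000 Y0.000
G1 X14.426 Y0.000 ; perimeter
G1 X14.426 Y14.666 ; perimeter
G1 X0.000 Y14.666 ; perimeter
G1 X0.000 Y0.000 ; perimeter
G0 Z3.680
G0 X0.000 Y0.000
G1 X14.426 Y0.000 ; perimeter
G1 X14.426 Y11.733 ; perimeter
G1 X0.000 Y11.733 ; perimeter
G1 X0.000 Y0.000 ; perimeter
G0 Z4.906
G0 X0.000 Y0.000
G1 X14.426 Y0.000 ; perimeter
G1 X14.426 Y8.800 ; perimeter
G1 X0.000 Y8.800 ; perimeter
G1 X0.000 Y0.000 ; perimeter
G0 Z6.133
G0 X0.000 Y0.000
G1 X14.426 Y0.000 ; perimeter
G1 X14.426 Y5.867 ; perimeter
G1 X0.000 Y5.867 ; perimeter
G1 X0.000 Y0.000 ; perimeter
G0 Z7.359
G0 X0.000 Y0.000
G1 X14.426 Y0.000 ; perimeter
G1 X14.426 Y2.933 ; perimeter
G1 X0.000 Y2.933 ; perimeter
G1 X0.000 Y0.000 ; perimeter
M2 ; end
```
solid part
  facet normal 0.0000 0.0000 -1.0000
    outer loop
      vertex 14.426 20.533 0.000
      vertex 14.426 0.000 0.000
      vertex 0.000 0.000 0.000
    endloop
  endfacet
  facet normal 0.0000 0.0000 -1.0000
    outer loop
      vertex 0.000 20.533 0.000
      vertex 14.426 20.533 0.000
      vertex 0.000 0.000 0.000
    endloop
  endfacet
  facet normal 0.0000 -1.0000 0.0000
    outer loop
      vertex 0.000 0.000 0.000
      vertex 14.426 0.000 0.000
      vertex 14.426 0.000 8.586
    endloop
  endfacet
  facet normal 0.0000 -1.0000 0.0000
    outer loop
      vertex 0.000 0.000 0.000
      vertex 14.426 0.000 8.586
      vertex 0.000 0.000 8.586
    endloop
  endfacet
  facet normal 0.0000 0.3858 0.9226
    outer loop
      vertex 0.000 0.000 8.586
      vertex 14.426 0.000 8.586
      vertex 14.426 20.533 0.000
    endloop
  endfacet
  facet normal 0.0000 0.3858 0.9226
    outer loop
      vertex 0.000 0.000 8.586
      vertex 14.426 20.533 0.000
      vertex 0.000 20.533 0.000
    endloop
  endfacet
  facet normal -1.0000 0.0000 0.0000
    outer loop
      vertex 0.000 0.000 8.586
      vertex 0.000 20.533 0.000
      vertex 0.000 0.000 0.000
    endloop
  endfacet
  facet normal 1.0000 0.0000 0.0000
    outer loop
      vertex 14.426 0.000 0.000
      vertex 14.426 20.533 0.000
      vertex 14.426 0.000 8.586
    endloop
  endfacet
endsolid part

The G0 Z moves step by Δz≈1.227 mm. The G1 loops shrink linearly with z, so the solid tapers from its base footprint up to z≈8.59. Closing with a flat bottom cap and the tapered top and triangulating gives 8 facets — a wedge (ramp): 14.4 × 20.5 mm base, rising to 8.59 mm along the y=0 edge and sloping linearly to z=0 at y=20.5.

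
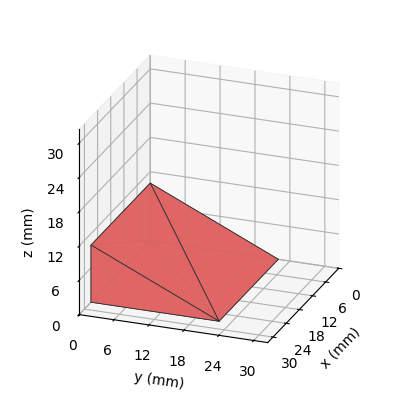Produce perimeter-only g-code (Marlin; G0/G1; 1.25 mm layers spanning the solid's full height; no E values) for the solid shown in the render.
Reading the render: the shape is a wedge (ramp): 27 × 22 mm base, rising to 10 mm along the y=0 edge and sloping linearly to z=0 at y=22 (dimensions read to the nearest mm from the axis ticks). For the g-code, the solid's height is divided into equal slices at the stated Δz and each level perimeter traced with G1 moves after a G0 lift.

; perimeter-only toolpath
G21 ; units = mm
G90 ; absolute positioning
G28 ; home
; layer 1
G0 Z1.25
G0 X0.00 Y0.00
G1 X27.00 Y0.00
G1 X27.00 Y19.25
G1 X0.00 Y19.25
G1 X0.00 Y0.00
; layer 2
G0 Z2.50
G0 X0.00 Y0.00
G1 X27.00 Y0.00
G1 X27.00 Y16.50
G1 X0.00 Y16.50
G1 X0.00 Y0.00
; layer 3
G0 Z3.75
G0 X0.00 Y0.00
G1 X27.00 Y0.00
G1 X27.00 Y13.75
G1 X0.00 Y13.75
G1 X0.00 Y0.00
; layer 4
G0 Z5.00
G0 X0.00 Y0.00
G1 X27.00 Y0.00
G1 X27.00 Y11.00
G1 X0.00 Y11.00
G1 X0.00 Y0.00
; layer 5
G0 Z6.25
G0 X0.00 Y0.00
G1 X27.00 Y0.00
G1 X27.00 Y8.25
G1 X0.00 Y8.25
G1 X0.00 Y0.00
; layer 6
G0 Z7.50
G0 X0.00 Y0.00
G1 X27.00 Y0.00
G1 X27.00 Y5.50
G1 X0.00 Y5.50
G1 X0.00 Y0.00
; layer 7
G0 Z8.75
G0 X0.00 Y0.00
G1 X27.00 Y0.00
G1 X27.00 Y2.75
G1 X0.00 Y2.75
G1 X0.00 Y0.00
M2 ; end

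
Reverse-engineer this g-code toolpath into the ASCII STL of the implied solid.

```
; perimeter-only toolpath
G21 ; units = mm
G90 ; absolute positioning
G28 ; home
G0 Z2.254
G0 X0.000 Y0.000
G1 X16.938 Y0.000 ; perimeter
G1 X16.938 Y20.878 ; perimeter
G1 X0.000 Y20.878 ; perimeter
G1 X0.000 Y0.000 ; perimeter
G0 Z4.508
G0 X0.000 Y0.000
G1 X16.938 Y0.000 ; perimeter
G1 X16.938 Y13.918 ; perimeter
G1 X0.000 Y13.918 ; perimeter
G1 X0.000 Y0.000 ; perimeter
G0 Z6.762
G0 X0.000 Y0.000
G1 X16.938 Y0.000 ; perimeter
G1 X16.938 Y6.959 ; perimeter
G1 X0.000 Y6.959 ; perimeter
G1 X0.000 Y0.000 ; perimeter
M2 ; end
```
solid part
  facet normal 0.0000 0.0000 -1.0000
    outer loop
      vertex 16.938 27.837 0.000
      vertex 16.938 0.000 0.000
      vertex 0.000 0.000 0.000
    endloop
  endfacet
  facet normal 0.0000 0.0000 -1.0000
    outer loop
      vertex 0.000 27.837 0.000
      vertex 16.938 27.837 0.000
      vertex 0.000 0.000 0.000
    endloop
  endfacet
  facet normal 0.0000 -1.0000 0.0000
    outer loop
      vertex 0.000 0.000 0.000
      vertex 16.938 0.000 0.000
      vertex 16.938 0.000 9.016
    endloop
  endfacet
  facet normal 0.0000 -1.0000 0.0000
    outer loop
      vertex 0.000 0.000 0.000
      vertex 16.938 0.000 9.016
      vertex 0.000 0.000 9.016
    endloop
  endfacet
  facet normal 0.0000 0.3081 0.9513
    outer loop
      vertex 0.000 0.000 9.016
      vertex 16.938 0.000 9.016
      vertex 16.938 27.837 0.000
    endloop
  endfacet
  facet normal 0.0000 0.3081 0.9513
    outer loop
      vertex 0.000 0.000 9.016
      vertex 16.938 27.837 0.000
      vertex 0.000 27.837 0.000
    endloop
  endfacet
  facet normal -1.0000 0.0000 0.0000
    outer loop
      vertex 0.000 0.000 9.016
      vertex 0.000 27.837 0.000
      vertex 0.000 0.000 0.000
    endloop
  endfacet
  facet normal 1.0000 0.0000 0.0000
    outer loop
      vertex 16.938 0.000 0.000
      vertex 16.938 27.837 0.000
      vertex 16.938 0.000 9.016
    endloop
  endfacet
endsolid part

The G0 Z moves step by Δz≈2.254 mm. The G1 loops shrink linearly with z, so the solid tapers from its base footprint up to z≈9.02. Closing with a flat bottom cap and the tapered top and triangulating gives 8 facets — a wedge (ramp): 16.9 × 27.8 mm base, rising to 9.02 mm along the y=0 edge and sloping linearly to z=0 at y=27.8.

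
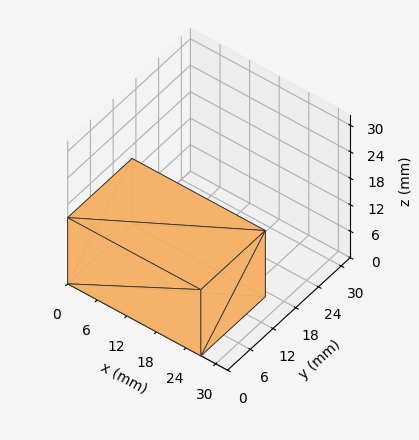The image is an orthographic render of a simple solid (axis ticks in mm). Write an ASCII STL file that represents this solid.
Reading the render: the shape is a rectangular box, roughly 27 × 17 mm footprint and 15 mm tall (dimensions read to the nearest mm from the axis ticks). For the STL, each face is triangulated and given an outward normal.

solid part
  facet normal 0.0000 0.0000 -1.0000
    outer loop
      vertex 27.0 17.0 0.0
      vertex 27.0 0.0 0.0
      vertex 0.0 0.0 0.0
    endloop
  endfacet
  facet normal 0.0000 0.0000 -1.0000
    outer loop
      vertex 0.0 17.0 0.0
      vertex 27.0 17.0 0.0
      vertex 0.0 0.0 0.0
    endloop
  endfacet
  facet normal 0.0000 0.0000 1.0000
    outer loop
      vertex 0.0 0.0 15.0
      vertex 27.0 0.0 15.0
      vertex 27.0 17.0 15.0
    endloop
  endfacet
  facet normal 0.0000 0.0000 1.0000
    outer loop
      vertex 0.0 0.0 15.0
      vertex 27.0 17.0 15.0
      vertex 0.0 17.0 15.0
    endloop
  endfacet
  facet normal 0.0000 -1.0000 0.0000
    outer loop
      vertex 0.0 0.0 0.0
      vertex 27.0 0.0 0.0
      vertex 27.0 0.0 15.0
    endloop
  endfacet
  facet normal 0.0000 -1.0000 0.0000
    outer loop
      vertex 0.0 0.0 0.0
      vertex 27.0 0.0 15.0
      vertex 0.0 0.0 15.0
    endloop
  endfacet
  facet normal 0.0000 1.0000 0.0000
    outer loop
      vertex 27.0 17.0 15.0
      vertex 27.0 17.0 0.0
      vertex 0.0 17.0 0.0
    endloop
  endfacet
  facet normal 0.0000 1.0000 0.0000
    outer loop
      vertex 0.0 17.0 15.0
      vertex 27.0 17.0 15.0
      vertex 0.0 17.0 0.0
    endloop
  endfacet
  facet normal -1.0000 0.0000 0.0000
    outer loop
      vertex 0.0 17.0 15.0
      vertex 0.0 17.0 0.0
      vertex 0.0 0.0 0.0
    endloop
  endfacet
  facet normal -1.0000 0.0000 0.0000
    outer loop
      vertex 0.0 0.0 15.0
      vertex 0.0 17.0 15.0
      vertex 0.0 0.0 0.0
    endloop
  endfacet
  facet normal 1.0000 0.0000 0.0000
    outer loop
      vertex 27.0 0.0 0.0
      vertex 27.0 17.0 0.0
      vertex 27.0 17.0 15.0
    endloop
  endfacet
  facet normal 1.0000 0.0000 0.0000
    outer loop
      vertex 27.0 0.0 0.0
      vertex 27.0 17.0 15.0
      vertex 27.0 0.0 15.0
    endloop
  endfacet
endsolid part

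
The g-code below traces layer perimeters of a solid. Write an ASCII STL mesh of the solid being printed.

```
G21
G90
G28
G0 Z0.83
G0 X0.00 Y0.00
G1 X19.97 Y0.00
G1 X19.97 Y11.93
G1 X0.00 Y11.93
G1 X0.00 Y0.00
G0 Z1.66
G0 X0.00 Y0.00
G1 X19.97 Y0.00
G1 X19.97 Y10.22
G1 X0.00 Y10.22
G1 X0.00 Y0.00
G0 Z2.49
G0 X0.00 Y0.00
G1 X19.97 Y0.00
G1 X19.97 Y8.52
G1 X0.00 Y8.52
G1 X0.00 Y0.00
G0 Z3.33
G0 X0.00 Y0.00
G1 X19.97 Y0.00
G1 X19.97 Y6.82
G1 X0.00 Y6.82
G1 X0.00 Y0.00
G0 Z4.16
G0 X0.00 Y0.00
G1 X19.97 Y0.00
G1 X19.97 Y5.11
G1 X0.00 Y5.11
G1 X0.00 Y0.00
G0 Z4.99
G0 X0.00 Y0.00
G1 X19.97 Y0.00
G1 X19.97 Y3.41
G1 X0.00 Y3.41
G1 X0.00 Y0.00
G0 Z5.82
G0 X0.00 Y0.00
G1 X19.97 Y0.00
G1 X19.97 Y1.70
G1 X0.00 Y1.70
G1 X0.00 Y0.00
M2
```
solid part
  facet normal 0.0000 0.0000 -1.0000
    outer loop
      vertex 19.97 13.63 0.00
      vertex 19.97 0.00 0.00
      vertex 0.00 0.00 0.00
    endloop
  endfacet
  facet normal 0.0000 0.0000 -1.0000
    outer loop
      vertex 0.00 13.63 0.00
      vertex 19.97 13.63 0.00
      vertex 0.00 0.00 0.00
    endloop
  endfacet
  facet normal 0.0000 -1.0000 0.0000
    outer loop
      vertex 0.00 0.00 0.00
      vertex 19.97 0.00 0.00
      vertex 19.97 0.00 6.65
    endloop
  endfacet
  facet normal 0.0000 -1.0000 0.0000
    outer loop
      vertex 0.00 0.00 0.00
      vertex 19.97 0.00 6.65
      vertex 0.00 0.00 6.65
    endloop
  endfacet
  facet normal 0.0000 0.4385 0.8987
    outer loop
      vertex 0.00 0.00 6.65
      vertex 19.97 0.00 6.65
      vertex 19.97 13.63 0.00
    endloop
  endfacet
  facet normal 0.0000 0.4385 0.8987
    outer loop
      vertex 0.00 0.00 6.65
      vertex 19.97 13.63 0.00
      vertex 0.00 13.63 0.00
    endloop
  endfacet
  facet normal -1.0000 0.0000 0.0000
    outer loop
      vertex 0.00 0.00 6.65
      vertex 0.00 13.63 0.00
      vertex 0.00 0.00 0.00
    endloop
  endfacet
  facet normal 1.0000 0.0000 0.0000
    outer loop
      vertex 19.97 0.00 0.00
      vertex 19.97 13.63 0.00
      vertex 19.97 0.00 6.65
    endloop
  endfacet
endsolid part

The G0 Z moves step by Δz≈0.83 mm. The G1 loops shrink linearly with z, so the solid tapers from its base footprint up to z≈6.65. Closing with a flat bottom cap and the tapered top and triangulating gives 8 facets — a wedge (ramp): 20 × 13.6 mm base, rising to 6.65 mm along the y=0 edge and sloping linearly to z=0 at y=13.6.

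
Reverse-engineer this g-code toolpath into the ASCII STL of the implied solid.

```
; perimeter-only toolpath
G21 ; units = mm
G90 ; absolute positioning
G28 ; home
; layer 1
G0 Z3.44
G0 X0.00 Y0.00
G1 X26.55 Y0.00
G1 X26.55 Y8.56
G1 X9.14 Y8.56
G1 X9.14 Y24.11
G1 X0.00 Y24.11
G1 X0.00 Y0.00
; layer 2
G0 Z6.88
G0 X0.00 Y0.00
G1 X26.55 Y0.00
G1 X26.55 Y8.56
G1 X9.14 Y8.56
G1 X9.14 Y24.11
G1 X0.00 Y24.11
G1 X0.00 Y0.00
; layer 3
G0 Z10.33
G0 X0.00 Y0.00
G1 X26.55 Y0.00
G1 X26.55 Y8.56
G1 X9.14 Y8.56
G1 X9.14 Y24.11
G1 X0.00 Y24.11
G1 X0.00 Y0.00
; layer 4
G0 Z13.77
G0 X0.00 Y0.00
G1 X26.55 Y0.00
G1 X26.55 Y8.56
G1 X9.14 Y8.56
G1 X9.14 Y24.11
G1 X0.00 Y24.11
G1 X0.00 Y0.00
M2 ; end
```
solid part
  facet normal 0.0000 0.0000 -1.0000
    outer loop
      vertex 26.55 8.56 0.00
      vertex 26.55 0.00 0.00
      vertex 0.00 0.00 0.00
    endloop
  endfacet
  facet normal 0.0000 0.0000 -1.0000
    outer loop
      vertex 9.14 8.56 0.00
      vertex 26.55 8.56 0.00
      vertex 0.00 0.00 0.00
    endloop
  endfacet
  facet normal 0.0000 0.0000 -1.0000
    outer loop
      vertex 9.14 24.11 0.00
      vertex 9.14 8.56 0.00
      vertex 0.00 0.00 0.00
    endloop
  endfacet
  facet normal 0.0000 0.0000 -1.0000
    outer loop
      vertex 0.00 24.11 0.00
      vertex 9.14 24.11 0.00
      vertex 0.00 0.00 0.00
    endloop
  endfacet
  facet normal 0.0000 0.0000 1.0000
    outer loop
      vertex 0.00 0.00 13.77
      vertex 26.55 0.00 13.77
      vertex 26.55 8.56 13.77
    endloop
  endfacet
  facet normal 0.0000 0.0000 1.0000
    outer loop
      vertex 0.00 0.00 13.77
      vertex 26.55 8.56 13.77
      vertex 9.14 8.56 13.77
    endloop
  endfacet
  facet normal 0.0000 0.0000 1.0000
    outer loop
      vertex 0.00 0.00 13.77
      vertex 9.14 8.56 13.77
      vertex 9.14 24.11 13.77
    endloop
  endfacet
  facet normal 0.0000 0.0000 1.0000
    outer loop
      vertex 0.00 0.00 13.77
      vertex 9.14 24.11 13.77
      vertex 0.00 24.11 13.77
    endloop
  endfacet
  facet normal 0.0000 -1.0000 0.0000
    outer loop
      vertex 0.00 0.00 0.00
      vertex 26.55 0.00 0.00
      vertex 26.55 0.00 13.77
    endloop
  endfacet
  facet normal 0.0000 -1.0000 0.0000
    outer loop
      vertex 0.00 0.00 0.00
      vertex 26.55 0.00 13.77
      vertex 0.00 0.00 13.77
    endloop
  endfacet
  facet normal 1.0000 0.0000 0.0000
    outer loop
      vertex 26.55 0.00 0.00
      vertex 26.55 8.56 0.00
      vertex 26.55 8.56 13.77
    endloop
  endfacet
  facet normal 1.0000 0.0000 0.0000
    outer loop
      vertex 26.55 0.00 0.00
      vertex 26.55 8.56 13.77
      vertex 26.55 0.00 13.77
    endloop
  endfacet
  facet normal 0.0000 1.0000 0.0000
    outer loop
      vertex 26.55 8.56 0.00
      vertex 9.14 8.56 0.00
      vertex 9.14 8.56 13.77
    endloop
  endfacet
  facet normal 0.0000 1.0000 0.0000
    outer loop
      vertex 26.55 8.56 0.00
      vertex 9.14 8.56 13.77
      vertex 26.55 8.56 13.77
    endloop
  endfacet
  facet normal 1.0000 0.0000 0.0000
    outer loop
      vertex 9.14 8.56 0.00
      vertex 9.14 24.11 0.00
      vertex 9.14 24.11 13.77
    endloop
  endfacet
  facet normal 1.0000 0.0000 0.0000
    outer loop
      vertex 9.14 8.56 0.00
      vertex 9.14 24.11 13.77
      vertex 9.14 8.56 13.77
    endloop
  endfacet
  facet normal 0.0000 1.0000 0.0000
    outer loop
      vertex 9.14 24.11 0.00
      vertex 0.00 24.11 0.00
      vertex 0.00 24.11 13.77
    endloop
  endfacet
  facet normal 0.0000 1.0000 0.0000
    outer loop
      vertex 9.14 24.11 0.00
      vertex 0.00 24.11 13.77
      vertex 9.14 24.11 13.77
    endloop
  endfacet
  facet normal -1.0000 0.0000 0.0000
    outer loop
      vertex 0.00 24.11 0.00
      vertex 0.00 0.00 0.00
      vertex 0.00 0.00 13.77
    endloop
  endfacet
  facet normal -1.0000 0.0000 0.0000
    outer loop
      vertex 0.00 24.11 0.00
      vertex 0.00 0.00 13.77
      vertex 0.00 24.11 13.77
    endloop
  endfacet
endsolid part

The G0 Z moves step by Δz≈3.44 mm. Every layer's G1 loop is the same polygon, so the solid is a straight extrusion of it from z=0 to z≈13.8. Closing with flat bottom and top caps and triangulating gives 20 facets — an L-shaped prism: outer 26.6 × 24.1 mm, arm thicknesses ≈ 8.56 mm (horizontal) and 9.14 mm (vertical), extruded 13.8 mm in z.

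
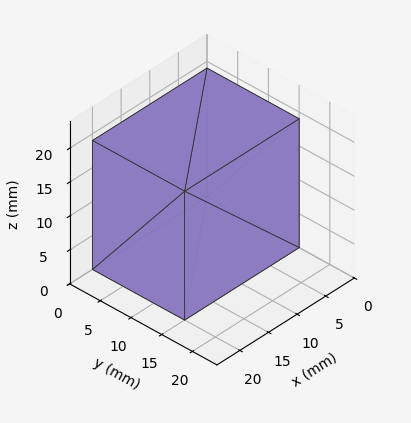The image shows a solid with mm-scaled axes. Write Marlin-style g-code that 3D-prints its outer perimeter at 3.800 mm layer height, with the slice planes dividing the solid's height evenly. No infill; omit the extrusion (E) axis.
Reading the render: the shape is a rectangular box, roughly 20 × 15 mm footprint and 19 mm tall (dimensions read to the nearest mm from the axis ticks). For the g-code, the solid's height is divided into equal slices at the stated Δz and each level perimeter traced with G1 moves after a G0 lift.

; perimeter-only toolpath
G21 ; units = mm
G90 ; absolute positioning
G28 ; home
; layer 1
G0 Z3.800
G0 X0.000 Y0.000
G1 X20.000 Y0.000
G1 X20.000 Y15.000
G1 X0.000 Y15.000
G1 X0.000 Y0.000
; layer 2
G0 Z7.600
G0 X0.000 Y0.000
G1 X20.000 Y0.000
G1 X20.000 Y15.000
G1 X0.000 Y15.000
G1 X0.000 Y0.000
; layer 3
G0 Z11.400
G0 X0.000 Y0.000
G1 X20.000 Y0.000
G1 X20.000 Y15.000
G1 X0.000 Y15.000
G1 X0.000 Y0.000
; layer 4
G0 Z15.200
G0 X0.000 Y0.000
G1 X20.000 Y0.000
G1 X20.000 Y15.000
G1 X0.000 Y15.000
G1 X0.000 Y0.000
; layer 5
G0 Z19.000
G0 X0.000 Y0.000
G1 X20.000 Y0.000
G1 X20.000 Y15.000
G1 X0.000 Y15.000
G1 X0.000 Y0.000
M2 ; end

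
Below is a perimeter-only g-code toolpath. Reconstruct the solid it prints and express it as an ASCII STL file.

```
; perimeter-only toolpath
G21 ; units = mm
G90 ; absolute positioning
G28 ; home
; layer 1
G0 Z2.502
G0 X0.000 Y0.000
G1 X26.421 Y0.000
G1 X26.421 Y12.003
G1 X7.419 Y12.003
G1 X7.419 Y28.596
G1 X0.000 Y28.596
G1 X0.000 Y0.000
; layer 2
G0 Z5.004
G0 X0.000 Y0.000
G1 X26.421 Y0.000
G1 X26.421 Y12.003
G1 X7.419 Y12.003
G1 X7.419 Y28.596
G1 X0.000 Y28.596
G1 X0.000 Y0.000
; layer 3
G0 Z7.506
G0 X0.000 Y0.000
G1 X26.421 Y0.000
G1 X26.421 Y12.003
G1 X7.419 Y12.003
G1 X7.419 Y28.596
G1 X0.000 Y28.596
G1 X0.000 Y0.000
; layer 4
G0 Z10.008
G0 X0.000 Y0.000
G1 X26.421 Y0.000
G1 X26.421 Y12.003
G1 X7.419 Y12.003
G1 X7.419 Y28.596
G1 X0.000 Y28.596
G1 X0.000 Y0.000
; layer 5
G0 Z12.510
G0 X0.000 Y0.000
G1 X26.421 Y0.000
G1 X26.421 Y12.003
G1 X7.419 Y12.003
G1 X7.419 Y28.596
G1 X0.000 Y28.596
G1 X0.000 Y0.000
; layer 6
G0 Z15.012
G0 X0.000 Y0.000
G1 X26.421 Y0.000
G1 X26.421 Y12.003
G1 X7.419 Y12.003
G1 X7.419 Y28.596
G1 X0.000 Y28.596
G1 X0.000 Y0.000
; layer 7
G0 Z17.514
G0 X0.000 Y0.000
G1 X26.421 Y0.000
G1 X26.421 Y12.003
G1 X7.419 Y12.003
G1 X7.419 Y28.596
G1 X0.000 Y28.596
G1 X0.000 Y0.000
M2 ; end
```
solid part
  facet normal 0.0000 0.0000 -1.0000
    outer loop
      vertex 26.421 12.003 0.000
      vertex 26.421 0.000 0.000
      vertex 0.000 0.000 0.000
    endloop
  endfacet
  facet normal 0.0000 0.0000 -1.0000
    outer loop
      vertex 7.419 12.003 0.000
      vertex 26.421 12.003 0.000
      vertex 0.000 0.000 0.000
    endloop
  endfacet
  facet normal 0.0000 0.0000 -1.0000
    outer loop
      vertex 7.419 28.596 0.000
      vertex 7.419 12.003 0.000
      vertex 0.000 0.000 0.000
    endloop
  endfacet
  facet normal 0.0000 0.0000 -1.0000
    outer loop
      vertex 0.000 28.596 0.000
      vertex 7.419 28.596 0.000
      vertex 0.000 0.000 0.000
    endloop
  endfacet
  facet normal 0.0000 0.0000 1.0000
    outer loop
      vertex 0.000 0.000 17.514
      vertex 26.421 0.000 17.514
      vertex 26.421 12.003 17.514
    endloop
  endfacet
  facet normal 0.0000 0.0000 1.0000
    outer loop
      vertex 0.000 0.000 17.514
      vertex 26.421 12.003 17.514
      vertex 7.419 12.003 17.514
    endloop
  endfacet
  facet normal 0.0000 0.0000 1.0000
    outer loop
      vertex 0.000 0.000 17.514
      vertex 7.419 12.003 17.514
      vertex 7.419 28.596 17.514
    endloop
  endfacet
  facet normal 0.0000 0.0000 1.0000
    outer loop
      vertex 0.000 0.000 17.514
      vertex 7.419 28.596 17.514
      vertex 0.000 28.596 17.514
    endloop
  endfacet
  facet normal 0.0000 -1.0000 0.0000
    outer loop
      vertex 0.000 0.000 0.000
      vertex 26.421 0.000 0.000
      vertex 26.421 0.000 17.514
    endloop
  endfacet
  facet normal 0.0000 -1.0000 0.0000
    outer loop
      vertex 0.000 0.000 0.000
      vertex 26.421 0.000 17.514
      vertex 0.000 0.000 17.514
    endloop
  endfacet
  facet normal 1.0000 0.0000 0.0000
    outer loop
      vertex 26.421 0.000 0.000
      vertex 26.421 12.003 0.000
      vertex 26.421 12.003 17.514
    endloop
  endfacet
  facet normal 1.0000 0.0000 0.0000
    outer loop
      vertex 26.421 0.000 0.000
      vertex 26.421 12.003 17.514
      vertex 26.421 0.000 17.514
    endloop
  endfacet
  facet normal 0.0000 1.0000 0.0000
    outer loop
      vertex 26.421 12.003 0.000
      vertex 7.419 12.003 0.000
      vertex 7.419 12.003 17.514
    endloop
  endfacet
  facet normal 0.0000 1.0000 0.0000
    outer loop
      vertex 26.421 12.003 0.000
      vertex 7.419 12.003 17.514
      vertex 26.421 12.003 17.514
    endloop
  endfacet
  facet normal 1.0000 0.0000 0.0000
    outer loop
      vertex 7.419 12.003 0.000
      vertex 7.419 28.596 0.000
      vertex 7.419 28.596 17.514
    endloop
  endfacet
  facet normal 1.0000 0.0000 0.0000
    outer loop
      vertex 7.419 12.003 0.000
      vertex 7.419 28.596 17.514
      vertex 7.419 12.003 17.514
    endloop
  endfacet
  facet normal 0.0000 1.0000 0.0000
    outer loop
      vertex 7.419 28.596 0.000
      vertex 0.000 28.596 0.000
      vertex 0.000 28.596 17.514
    endloop
  endfacet
  facet normal 0.0000 1.0000 0.0000
    outer loop
      vertex 7.419 28.596 0.000
      vertex 0.000 28.596 17.514
      vertex 7.419 28.596 17.514
    endloop
  endfacet
  facet normal -1.0000 0.0000 0.0000
    outer loop
      vertex 0.000 28.596 0.000
      vertex 0.000 0.000 0.000
      vertex 0.000 0.000 17.514
    endloop
  endfacet
  facet normal -1.0000 0.0000 0.0000
    outer loop
      vertex 0.000 28.596 0.000
      vertex 0.000 0.000 17.514
      vertex 0.000 28.596 17.514
    endloop
  endfacet
endsolid part

The G0 Z moves step by Δz≈2.502 mm. Every layer's G1 loop is the same polygon, so the solid is a straight extrusion of it from z=0 to z≈17.5. Closing with flat bottom and top caps and triangulating gives 20 facets — an L-shaped prism: outer 26.4 × 28.6 mm, arm thicknesses ≈ 12 mm (horizontal) and 7.42 mm (vertical), extruded 17.5 mm in z.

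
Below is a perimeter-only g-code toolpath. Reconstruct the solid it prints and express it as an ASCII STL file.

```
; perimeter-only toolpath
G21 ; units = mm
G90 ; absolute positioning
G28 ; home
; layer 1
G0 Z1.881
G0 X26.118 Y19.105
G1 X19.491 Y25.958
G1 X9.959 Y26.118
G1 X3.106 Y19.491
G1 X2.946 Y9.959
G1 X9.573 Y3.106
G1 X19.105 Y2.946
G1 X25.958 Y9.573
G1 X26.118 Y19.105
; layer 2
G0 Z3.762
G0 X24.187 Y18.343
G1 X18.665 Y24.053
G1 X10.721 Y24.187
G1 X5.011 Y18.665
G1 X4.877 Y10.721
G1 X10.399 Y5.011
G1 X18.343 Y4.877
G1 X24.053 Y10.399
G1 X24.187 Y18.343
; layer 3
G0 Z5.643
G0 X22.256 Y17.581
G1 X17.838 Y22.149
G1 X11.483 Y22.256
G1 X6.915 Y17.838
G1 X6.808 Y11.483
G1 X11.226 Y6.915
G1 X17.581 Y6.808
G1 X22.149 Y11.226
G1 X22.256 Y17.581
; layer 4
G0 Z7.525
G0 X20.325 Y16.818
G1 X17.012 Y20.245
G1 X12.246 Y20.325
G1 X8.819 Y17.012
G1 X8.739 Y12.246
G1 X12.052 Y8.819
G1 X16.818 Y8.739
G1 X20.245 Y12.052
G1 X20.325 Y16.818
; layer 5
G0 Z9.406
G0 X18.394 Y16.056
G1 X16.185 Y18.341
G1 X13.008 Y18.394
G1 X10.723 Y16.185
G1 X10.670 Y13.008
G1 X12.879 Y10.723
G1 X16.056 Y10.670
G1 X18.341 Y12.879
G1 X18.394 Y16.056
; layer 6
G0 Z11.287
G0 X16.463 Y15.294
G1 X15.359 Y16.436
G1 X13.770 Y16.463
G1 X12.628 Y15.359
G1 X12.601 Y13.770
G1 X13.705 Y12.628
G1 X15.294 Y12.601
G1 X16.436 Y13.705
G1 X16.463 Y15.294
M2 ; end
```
solid part
  facet normal 0.0000 0.0000 -1.0000
    outer loop
      vertex 9.197 28.049 0.000
      vertex 20.318 27.862 0.000
      vertex 28.049 19.867 0.000
    endloop
  endfacet
  facet normal 0.0000 0.0000 -1.0000
    outer loop
      vertex 1.202 20.318 0.000
      vertex 9.197 28.049 0.000
      vertex 28.049 19.867 0.000
    endloop
  endfacet
  facet normal 0.0000 0.0000 -1.0000
    outer loop
      vertex 1.015 9.197 0.000
      vertex 1.202 20.318 0.000
      vertex 28.049 19.867 0.000
    endloop
  endfacet
  facet normal 0.0000 0.0000 -1.0000
    outer loop
      vertex 8.746 1.202 0.000
      vertex 1.015 9.197 0.000
      vertex 28.049 19.867 0.000
    endloop
  endfacet
  facet normal 0.0000 0.0000 -1.0000
    outer loop
      vertex 19.867 1.015 0.000
      vertex 8.746 1.202 0.000
      vertex 28.049 19.867 0.000
    endloop
  endfacet
  facet normal 0.0000 0.0000 -1.0000
    outer loop
      vertex 27.862 8.746 0.000
      vertex 19.867 1.015 0.000
      vertex 28.049 19.867 0.000
    endloop
  endfacet
  facet normal 0.5034 0.4868 0.7139
    outer loop
      vertex 28.049 19.867 0.000
      vertex 20.318 27.862 0.000
      vertex 14.532 14.532 13.168
    endloop
  endfacet
  facet normal 0.0118 0.7001 0.7139
    outer loop
      vertex 20.318 27.862 0.000
      vertex 9.197 28.049 0.000
      vertex 14.532 14.532 13.168
    endloop
  endfacet
  facet normal -0.4868 0.5034 0.7139
    outer loop
      vertex 9.197 28.049 0.000
      vertex 1.202 20.318 0.000
      vertex 14.532 14.532 13.168
    endloop
  endfacet
  facet normal -0.7001 0.0118 0.7139
    outer loop
      vertex 1.202 20.318 0.000
      vertex 1.015 9.197 0.000
      vertex 14.532 14.532 13.168
    endloop
  endfacet
  facet normal -0.5034 -0.4868 0.7139
    outer loop
      vertex 1.015 9.197 0.000
      vertex 8.746 1.202 0.000
      vertex 14.532 14.532 13.168
    endloop
  endfacet
  facet normal -0.0118 -0.7001 0.7139
    outer loop
      vertex 8.746 1.202 0.000
      vertex 19.867 1.015 0.000
      vertex 14.532 14.532 13.168
    endloop
  endfacet
  facet normal 0.4868 -0.5034 0.7139
    outer loop
      vertex 19.867 1.015 0.000
      vertex 27.862 8.746 0.000
      vertex 14.532 14.532 13.168
    endloop
  endfacet
  facet normal 0.7001 -0.0118 0.7139
    outer loop
      vertex 27.862 8.746 0.000
      vertex 28.049 19.867 0.000
      vertex 14.532 14.532 13.168
    endloop
  endfacet
endsolid part

The G0 Z moves step by Δz≈1.881 mm. The G1 loops shrink linearly with z, so the solid tapers from its base footprint up to z≈13.2. Closing with a flat bottom cap and the tapered top and triangulating gives 14 facets — a regular 8-sided pyramid, base circumscribed radius ≈ 14.5 mm, apex at z ≈ 13.2 mm.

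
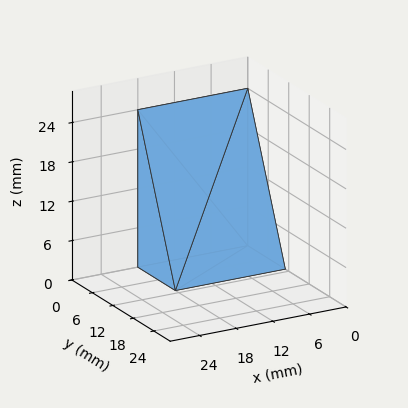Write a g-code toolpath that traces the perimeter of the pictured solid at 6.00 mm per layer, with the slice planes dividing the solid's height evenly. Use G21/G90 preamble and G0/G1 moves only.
Reading the render: the shape is a wedge (ramp): 18 × 11 mm base, rising to 24 mm along the y=0 edge and sloping linearly to z=0 at y=11 (dimensions read to the nearest mm from the axis ticks). For the g-code, the solid's height is divided into equal slices at the stated Δz and each level perimeter traced with G1 moves after a G0 lift.

; perimeter-only toolpath
G21 ; units = mm
G90 ; absolute positioning
G28 ; home
; layer 1
G0 Z6.00
G0 X0.00 Y0.00
G1 X18.00 Y0.00
G1 X18.00 Y8.25
G1 X0.00 Y8.25
G1 X0.00 Y0.00
; layer 2
G0 Z12.00
G0 X0.00 Y0.00
G1 X18.00 Y0.00
G1 X18.00 Y5.50
G1 X0.00 Y5.50
G1 X0.00 Y0.00
; layer 3
G0 Z18.00
G0 X0.00 Y0.00
G1 X18.00 Y0.00
G1 X18.00 Y2.75
G1 X0.00 Y2.75
G1 X0.00 Y0.00
M2 ; end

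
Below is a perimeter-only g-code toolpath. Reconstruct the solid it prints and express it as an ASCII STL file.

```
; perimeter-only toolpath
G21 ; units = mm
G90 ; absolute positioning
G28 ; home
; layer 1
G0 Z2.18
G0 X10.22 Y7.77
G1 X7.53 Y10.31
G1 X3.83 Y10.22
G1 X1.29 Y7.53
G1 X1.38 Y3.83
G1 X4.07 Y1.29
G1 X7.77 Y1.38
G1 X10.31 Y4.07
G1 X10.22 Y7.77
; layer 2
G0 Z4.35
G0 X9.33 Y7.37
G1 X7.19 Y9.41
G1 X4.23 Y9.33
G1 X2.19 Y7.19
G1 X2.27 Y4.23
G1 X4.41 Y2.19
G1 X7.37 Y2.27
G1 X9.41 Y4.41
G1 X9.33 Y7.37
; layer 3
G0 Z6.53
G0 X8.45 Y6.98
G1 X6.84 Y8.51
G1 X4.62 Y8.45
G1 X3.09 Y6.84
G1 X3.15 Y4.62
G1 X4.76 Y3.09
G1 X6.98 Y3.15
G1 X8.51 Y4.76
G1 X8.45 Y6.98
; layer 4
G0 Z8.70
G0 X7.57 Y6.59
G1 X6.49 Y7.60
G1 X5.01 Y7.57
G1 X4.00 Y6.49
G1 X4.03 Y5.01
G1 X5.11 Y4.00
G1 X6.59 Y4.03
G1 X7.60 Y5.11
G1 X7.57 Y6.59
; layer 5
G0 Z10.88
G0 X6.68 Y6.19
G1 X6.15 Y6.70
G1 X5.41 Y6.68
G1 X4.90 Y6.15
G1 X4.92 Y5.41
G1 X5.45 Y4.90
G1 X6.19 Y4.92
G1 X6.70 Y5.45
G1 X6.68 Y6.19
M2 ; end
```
solid part
  facet normal 0.0000 0.0000 -1.0000
    outer loop
      vertex 3.44 11.10 0.00
      vertex 7.88 11.21 0.00
      vertex 11.10 8.16 0.00
    endloop
  endfacet
  facet normal 0.0000 0.0000 -1.0000
    outer loop
      vertex 0.39 7.88 0.00
      vertex 3.44 11.10 0.00
      vertex 11.10 8.16 0.00
    endloop
  endfacet
  facet normal 0.0000 0.0000 -1.0000
    outer loop
      vertex 0.50 3.44 0.00
      vertex 0.39 7.88 0.00
      vertex 11.10 8.16 0.00
    endloop
  endfacet
  facet normal 0.0000 0.0000 -1.0000
    outer loop
      vertex 3.72 0.39 0.00
      vertex 0.50 3.44 0.00
      vertex 11.10 8.16 0.00
    endloop
  endfacet
  facet normal 0.0000 0.0000 -1.0000
    outer loop
      vertex 8.16 0.50 0.00
      vertex 3.72 0.39 0.00
      vertex 11.10 8.16 0.00
    endloop
  endfacet
  facet normal 0.0000 0.0000 -1.0000
    outer loop
      vertex 11.21 3.72 0.00
      vertex 8.16 0.50 0.00
      vertex 11.10 8.16 0.00
    endloop
  endfacet
  facet normal 0.6361 0.6716 0.3798
    outer loop
      vertex 11.10 8.16 0.00
      vertex 7.88 11.21 0.00
      vertex 5.80 5.80 13.05
    endloop
  endfacet
  facet normal -0.0229 0.9248 0.3797
    outer loop
      vertex 7.88 11.21 0.00
      vertex 3.44 11.10 0.00
      vertex 5.80 5.80 13.05
    endloop
  endfacet
  facet normal -0.6716 0.6361 0.3798
    outer loop
      vertex 3.44 11.10 0.00
      vertex 0.39 7.88 0.00
      vertex 5.80 5.80 13.05
    endloop
  endfacet
  facet normal -0.9248 -0.0229 0.3797
    outer loop
      vertex 0.39 7.88 0.00
      vertex 0.50 3.44 0.00
      vertex 5.80 5.80 13.05
    endloop
  endfacet
  facet normal -0.6361 -0.6716 0.3798
    outer loop
      vertex 0.50 3.44 0.00
      vertex 3.72 0.39 0.00
      vertex 5.80 5.80 13.05
    endloop
  endfacet
  facet normal 0.0229 -0.9248 0.3797
    outer loop
      vertex 3.72 0.39 0.00
      vertex 8.16 0.50 0.00
      vertex 5.80 5.80 13.05
    endloop
  endfacet
  facet normal 0.6716 -0.6361 0.3798
    outer loop
      vertex 8.16 0.50 0.00
      vertex 11.21 3.72 0.00
      vertex 5.80 5.80 13.05
    endloop
  endfacet
  facet normal 0.9248 0.0229 0.3797
    outer loop
      vertex 11.21 3.72 0.00
      vertex 11.10 8.16 0.00
      vertex 5.80 5.80 13.05
    endloop
  endfacet
endsolid part

The G0 Z moves step by Δz≈2.18 mm. The G1 loops shrink linearly with z, so the solid tapers from its base footprint up to z≈13.1. Closing with a flat bottom cap and the tapered top and triangulating gives 14 facets — a regular 8-sided pyramid, base circumscribed radius ≈ 5.8 mm, apex at z ≈ 13.1 mm.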